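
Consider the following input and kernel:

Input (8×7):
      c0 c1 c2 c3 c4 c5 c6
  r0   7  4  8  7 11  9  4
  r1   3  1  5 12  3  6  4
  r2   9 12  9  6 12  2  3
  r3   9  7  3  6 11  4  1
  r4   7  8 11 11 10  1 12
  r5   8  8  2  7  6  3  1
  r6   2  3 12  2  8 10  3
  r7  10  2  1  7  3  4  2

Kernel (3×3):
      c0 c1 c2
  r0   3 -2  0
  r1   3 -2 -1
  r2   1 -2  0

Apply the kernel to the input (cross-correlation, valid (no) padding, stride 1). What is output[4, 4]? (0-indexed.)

The receptive field on the input at this output position is [10 1 12 / 6 3 1 / 8 10 3]. Elementwise product with the kernel and sum: 10·3 + 1·-2 + 6·3 + 3·-2 + 1·-1 + 8·1 + 10·-2.

27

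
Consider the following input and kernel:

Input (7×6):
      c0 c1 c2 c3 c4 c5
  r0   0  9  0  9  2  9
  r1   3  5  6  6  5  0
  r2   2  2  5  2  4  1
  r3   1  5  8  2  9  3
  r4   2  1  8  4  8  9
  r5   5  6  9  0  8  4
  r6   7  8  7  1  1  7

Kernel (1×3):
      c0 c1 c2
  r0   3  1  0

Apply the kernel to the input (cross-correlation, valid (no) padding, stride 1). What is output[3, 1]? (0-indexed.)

23

The receptive field on the input at this output position is [5 8 2]. Elementwise product with the kernel and sum: 5·3 + 8·1.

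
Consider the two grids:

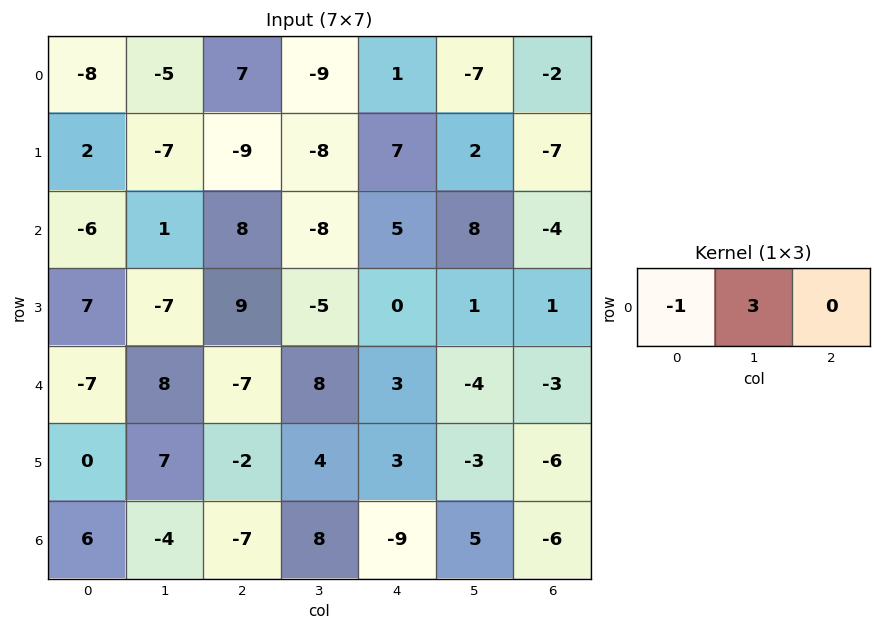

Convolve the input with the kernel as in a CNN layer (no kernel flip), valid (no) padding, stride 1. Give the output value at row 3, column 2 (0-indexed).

-24

The receptive field on the input at this output position is [9 -5 0]. Elementwise product with the kernel and sum: 9·-1 + -5·3.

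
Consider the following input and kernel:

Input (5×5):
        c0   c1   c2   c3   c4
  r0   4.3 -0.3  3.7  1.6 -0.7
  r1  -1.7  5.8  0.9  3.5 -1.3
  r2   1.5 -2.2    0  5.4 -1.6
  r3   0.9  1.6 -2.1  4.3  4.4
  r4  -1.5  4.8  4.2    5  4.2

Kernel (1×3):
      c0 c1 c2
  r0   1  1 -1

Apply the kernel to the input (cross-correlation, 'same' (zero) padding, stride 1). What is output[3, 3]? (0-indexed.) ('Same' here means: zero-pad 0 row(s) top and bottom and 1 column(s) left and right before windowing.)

The receptive field on the zero-padded input at this output position is [-2.1 4.3 4.4]. Elementwise product with the kernel and sum: -2.1·1 + 4.3·1 + 4.4·-1.

-2.2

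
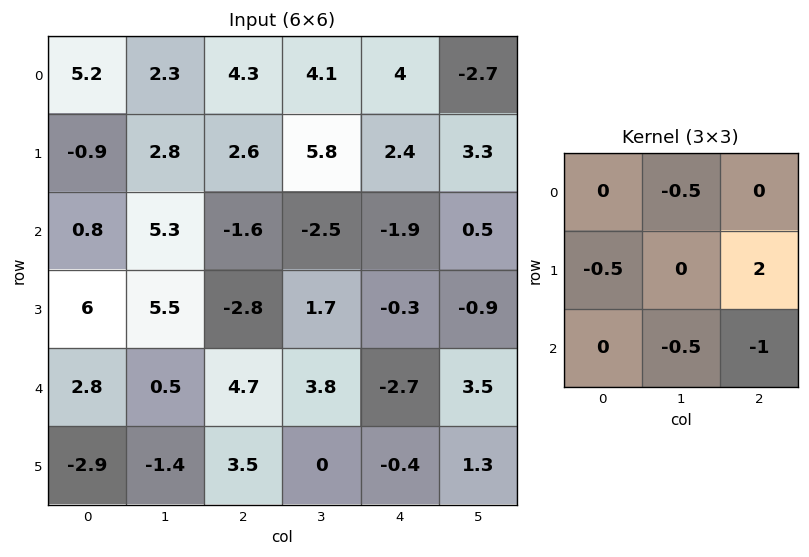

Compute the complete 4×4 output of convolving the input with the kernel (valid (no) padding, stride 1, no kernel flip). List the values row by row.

3.45 11.35 4.6 2.15
-4.95 -9.25 -6.45 2.1
-16.2 -4.7 2.85 -3.85
2.45 7 -8.2 4.15

Output[0,0]: The receptive field on the input at this output position is [5.2 2.3 4.3 / -0.9 2.8 2.6 / 0.8 5.3 -1.6]. Elementwise product with the kernel and sum: 2.3·-0.5 + -0.9·-0.5 + 2.6·2 + 5.3·-0.5 + -1.6·-1.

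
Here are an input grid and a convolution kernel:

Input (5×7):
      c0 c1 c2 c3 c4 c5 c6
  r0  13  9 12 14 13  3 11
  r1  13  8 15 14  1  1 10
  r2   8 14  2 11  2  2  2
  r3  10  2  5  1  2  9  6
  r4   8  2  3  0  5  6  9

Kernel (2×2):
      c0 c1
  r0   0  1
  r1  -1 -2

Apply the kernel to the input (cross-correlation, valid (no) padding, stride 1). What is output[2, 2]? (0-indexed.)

4

The receptive field on the input at this output position is [2 11 / 5 1]. Elementwise product with the kernel and sum: 11·1 + 5·-1 + 1·-2.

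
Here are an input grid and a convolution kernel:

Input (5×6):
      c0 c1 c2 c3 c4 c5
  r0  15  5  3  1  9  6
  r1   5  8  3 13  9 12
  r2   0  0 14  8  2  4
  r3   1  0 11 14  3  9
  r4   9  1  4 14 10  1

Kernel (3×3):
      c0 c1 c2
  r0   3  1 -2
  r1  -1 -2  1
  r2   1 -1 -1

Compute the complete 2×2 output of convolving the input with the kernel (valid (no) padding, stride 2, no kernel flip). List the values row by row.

12 -24
-14 -10

Output[0,0]: The receptive field on the input at this output position is [15 5 3 / 5 8 3 / 0 0 14]. Elementwise product with the kernel and sum: 15·3 + 5·1 + 3·-2 + 5·-1 + 8·-2 + 3·1 + 0·1 + 0·-1 + 14·-1.
Output[0,1]: The receptive field on the input at this output position is [3 1 9 / 3 13 9 / 14 8 2]. Elementwise product with the kernel and sum: 3·3 + 1·1 + 9·-2 + 3·-1 + 13·-2 + 9·1 + 14·1 + 8·-1 + 2·-1.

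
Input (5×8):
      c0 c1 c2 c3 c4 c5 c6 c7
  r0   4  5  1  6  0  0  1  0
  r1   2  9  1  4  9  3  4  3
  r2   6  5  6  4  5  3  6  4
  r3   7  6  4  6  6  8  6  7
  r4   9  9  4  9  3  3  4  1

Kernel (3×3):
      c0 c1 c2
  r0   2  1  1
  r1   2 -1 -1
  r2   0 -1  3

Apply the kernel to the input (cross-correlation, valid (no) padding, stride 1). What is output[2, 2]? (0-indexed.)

17

The receptive field on the input at this output position is [6 4 5 / 4 6 6 / 4 9 3]. Elementwise product with the kernel and sum: 6·2 + 4·1 + 5·1 + 4·2 + 6·-1 + 6·-1 + 9·-1 + 3·3.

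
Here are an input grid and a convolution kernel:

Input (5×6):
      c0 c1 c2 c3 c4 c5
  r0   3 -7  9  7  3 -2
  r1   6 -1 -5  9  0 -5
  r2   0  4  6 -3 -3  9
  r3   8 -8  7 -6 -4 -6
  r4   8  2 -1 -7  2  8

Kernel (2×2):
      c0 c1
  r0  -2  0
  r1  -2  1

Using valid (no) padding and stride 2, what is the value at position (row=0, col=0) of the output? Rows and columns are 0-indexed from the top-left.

-19

The receptive field on the input at this output position is [3 -7 / 6 -1]. Elementwise product with the kernel and sum: 3·-2 + 6·-2 + -1·1.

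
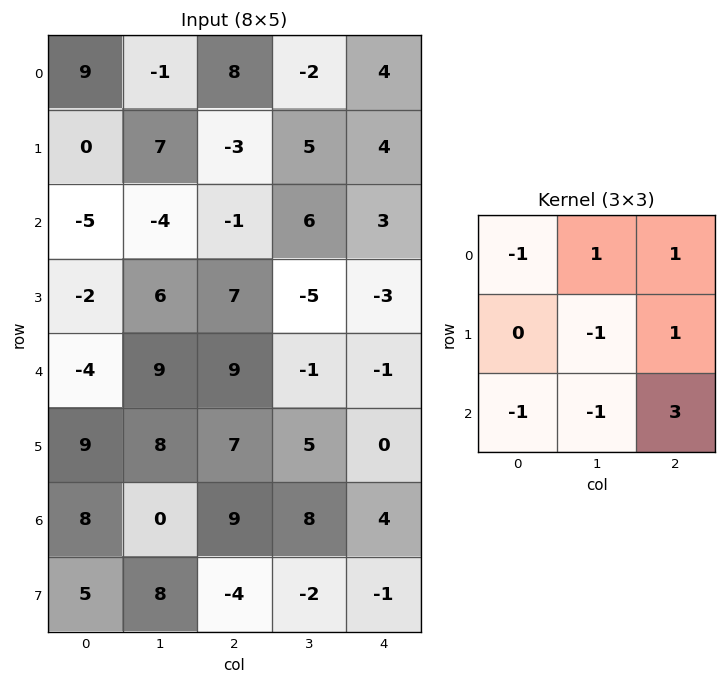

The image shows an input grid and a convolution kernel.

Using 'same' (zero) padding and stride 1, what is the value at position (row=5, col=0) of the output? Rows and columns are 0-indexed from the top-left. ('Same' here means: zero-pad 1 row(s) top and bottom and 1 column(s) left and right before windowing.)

The receptive field on the zero-padded input at this output position is [0 -4 9 / 0 9 8 / 0 8 0]. Elementwise product with the kernel and sum: 0·-1 + -4·1 + 9·1 + 9·-1 + 8·1 + 0·-1 + 8·-1 + 0·3.

-4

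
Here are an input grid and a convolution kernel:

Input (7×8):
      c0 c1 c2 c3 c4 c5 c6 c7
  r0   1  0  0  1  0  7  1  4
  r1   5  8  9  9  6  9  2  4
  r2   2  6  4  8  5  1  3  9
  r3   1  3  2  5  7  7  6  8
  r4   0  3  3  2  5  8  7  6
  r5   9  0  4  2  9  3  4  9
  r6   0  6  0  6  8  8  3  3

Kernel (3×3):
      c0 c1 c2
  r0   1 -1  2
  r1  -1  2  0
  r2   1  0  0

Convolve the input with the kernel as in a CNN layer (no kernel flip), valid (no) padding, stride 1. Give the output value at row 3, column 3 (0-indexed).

The receptive field on the input at this output position is [5 7 7 / 2 5 8 / 2 9 3]. Elementwise product with the kernel and sum: 5·1 + 7·-1 + 7·2 + 2·-1 + 5·2 + 2·1.

22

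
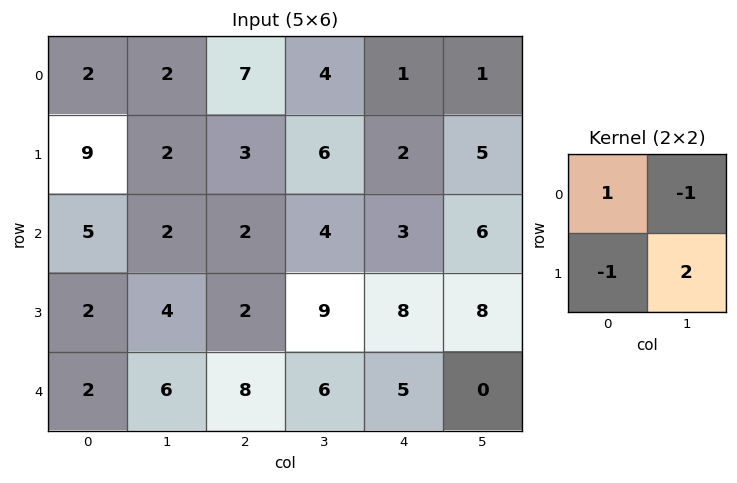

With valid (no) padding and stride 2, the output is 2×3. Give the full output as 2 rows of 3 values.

Output[0,0]: The receptive field on the input at this output position is [2 2 / 9 2]. Elementwise product with the kernel and sum: 2·1 + 2·-1 + 9·-1 + 2·2.
Output[0,1]: The receptive field on the input at this output position is [7 4 / 3 6]. Elementwise product with the kernel and sum: 7·1 + 4·-1 + 3·-1 + 6·2.

-5 12 8
9 14 5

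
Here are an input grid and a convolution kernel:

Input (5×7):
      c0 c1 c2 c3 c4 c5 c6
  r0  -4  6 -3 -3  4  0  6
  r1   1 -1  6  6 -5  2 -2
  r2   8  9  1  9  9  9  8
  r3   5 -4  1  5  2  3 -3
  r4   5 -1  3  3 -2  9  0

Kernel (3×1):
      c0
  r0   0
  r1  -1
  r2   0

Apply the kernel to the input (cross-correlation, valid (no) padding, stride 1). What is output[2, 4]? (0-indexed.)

The receptive field on the input at this output position is [9 / 2 / -2]. Elementwise product with the kernel and sum: 2·-1.

-2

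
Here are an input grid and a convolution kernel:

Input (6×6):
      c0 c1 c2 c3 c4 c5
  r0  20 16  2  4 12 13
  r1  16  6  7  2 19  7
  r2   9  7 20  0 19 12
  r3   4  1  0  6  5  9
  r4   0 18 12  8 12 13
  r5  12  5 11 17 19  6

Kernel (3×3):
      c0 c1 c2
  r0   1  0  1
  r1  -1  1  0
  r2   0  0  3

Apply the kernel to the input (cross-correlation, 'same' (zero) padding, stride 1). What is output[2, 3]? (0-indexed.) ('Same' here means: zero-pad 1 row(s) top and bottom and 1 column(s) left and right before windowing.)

21

The receptive field on the zero-padded input at this output position is [7 2 19 / 20 0 19 / 0 6 5]. Elementwise product with the kernel and sum: 7·1 + 19·1 + 20·-1 + 0·1 + 5·3.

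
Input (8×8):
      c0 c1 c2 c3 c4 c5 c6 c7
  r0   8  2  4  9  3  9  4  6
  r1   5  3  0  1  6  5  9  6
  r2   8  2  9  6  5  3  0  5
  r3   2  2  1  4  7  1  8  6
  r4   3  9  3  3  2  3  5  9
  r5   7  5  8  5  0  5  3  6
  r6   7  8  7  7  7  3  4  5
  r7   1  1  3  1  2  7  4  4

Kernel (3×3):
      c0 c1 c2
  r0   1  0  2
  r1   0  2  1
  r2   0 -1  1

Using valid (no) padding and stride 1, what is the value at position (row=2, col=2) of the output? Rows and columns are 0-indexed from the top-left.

33

The receptive field on the input at this output position is [9 6 5 / 1 4 7 / 3 3 2]. Elementwise product with the kernel and sum: 9·1 + 5·2 + 4·2 + 7·1 + 3·-1 + 2·1.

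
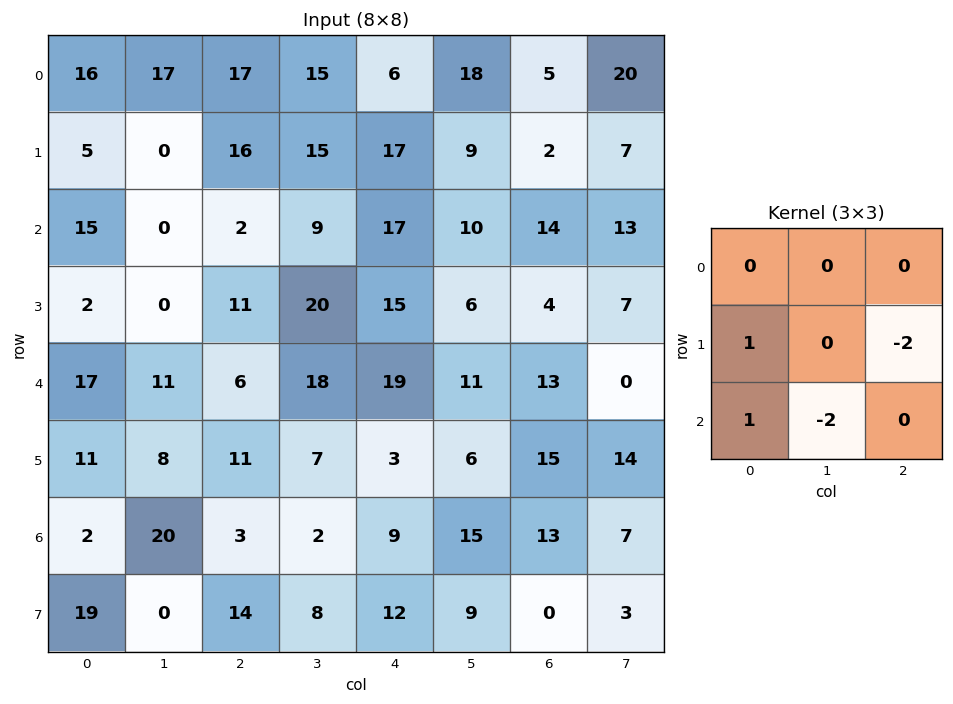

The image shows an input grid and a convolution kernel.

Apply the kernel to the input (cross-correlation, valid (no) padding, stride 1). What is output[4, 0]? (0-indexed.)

The receptive field on the input at this output position is [17 11 6 / 11 8 11 / 2 20 3]. Elementwise product with the kernel and sum: 11·1 + 11·-2 + 2·1 + 20·-2.

-49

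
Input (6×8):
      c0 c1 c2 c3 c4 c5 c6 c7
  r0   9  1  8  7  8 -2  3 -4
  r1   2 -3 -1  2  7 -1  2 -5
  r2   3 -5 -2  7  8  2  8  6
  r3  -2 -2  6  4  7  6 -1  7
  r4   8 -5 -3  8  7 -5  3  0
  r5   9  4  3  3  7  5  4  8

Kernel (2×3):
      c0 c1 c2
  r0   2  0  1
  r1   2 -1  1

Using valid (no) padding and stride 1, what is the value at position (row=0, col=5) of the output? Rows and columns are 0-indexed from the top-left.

The receptive field on the input at this output position is [-2 3 -4 / -1 2 -5]. Elementwise product with the kernel and sum: -2·2 + -4·1 + -1·2 + 2·-1 + -5·1.

-17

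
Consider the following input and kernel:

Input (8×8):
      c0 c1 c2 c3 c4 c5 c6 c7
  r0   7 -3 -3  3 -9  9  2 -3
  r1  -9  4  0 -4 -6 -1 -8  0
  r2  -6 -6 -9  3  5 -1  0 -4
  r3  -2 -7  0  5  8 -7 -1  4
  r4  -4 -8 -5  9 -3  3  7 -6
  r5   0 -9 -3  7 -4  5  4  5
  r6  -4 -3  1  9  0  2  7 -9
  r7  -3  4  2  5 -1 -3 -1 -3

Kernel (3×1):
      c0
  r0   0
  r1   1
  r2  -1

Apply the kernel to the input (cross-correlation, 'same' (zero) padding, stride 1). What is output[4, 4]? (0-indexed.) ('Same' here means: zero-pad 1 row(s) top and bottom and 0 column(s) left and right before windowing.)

The receptive field on the zero-padded input at this output position is [8 / -3 / -4]. Elementwise product with the kernel and sum: -3·1 + -4·-1.

1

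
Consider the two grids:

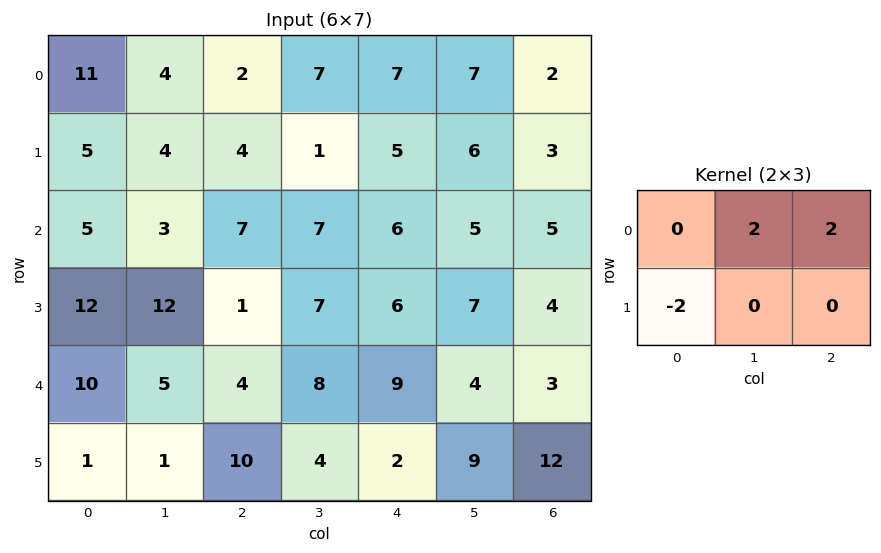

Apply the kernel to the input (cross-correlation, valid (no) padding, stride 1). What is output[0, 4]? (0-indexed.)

8

The receptive field on the input at this output position is [7 7 2 / 5 6 3]. Elementwise product with the kernel and sum: 7·2 + 2·2 + 5·-2.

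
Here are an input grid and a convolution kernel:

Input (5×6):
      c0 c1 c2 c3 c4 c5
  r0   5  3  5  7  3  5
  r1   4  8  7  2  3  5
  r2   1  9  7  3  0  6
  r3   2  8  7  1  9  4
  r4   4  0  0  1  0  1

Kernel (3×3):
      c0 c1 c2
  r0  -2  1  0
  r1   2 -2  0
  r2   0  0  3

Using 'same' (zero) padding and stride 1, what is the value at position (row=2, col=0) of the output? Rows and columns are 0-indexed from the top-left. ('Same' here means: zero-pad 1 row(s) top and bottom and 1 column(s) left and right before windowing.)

The receptive field on the zero-padded input at this output position is [0 4 8 / 0 1 9 / 0 2 8]. Elementwise product with the kernel and sum: 0·-2 + 4·1 + 0·2 + 1·-2 + 8·3.

26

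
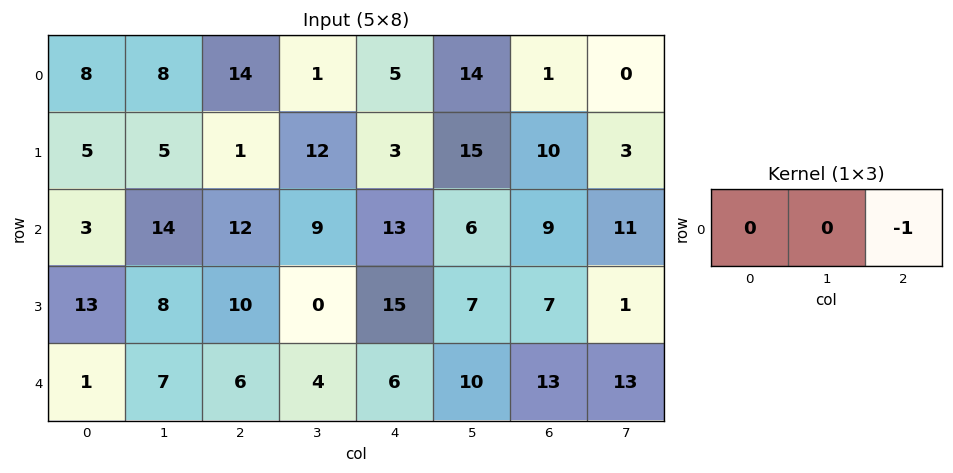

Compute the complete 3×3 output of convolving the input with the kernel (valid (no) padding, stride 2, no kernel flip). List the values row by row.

-14 -5 -1
-12 -13 -9
-6 -6 -13

Output[0,0]: The receptive field on the input at this output position is [8 8 14]. Elementwise product with the kernel and sum: 14·-1.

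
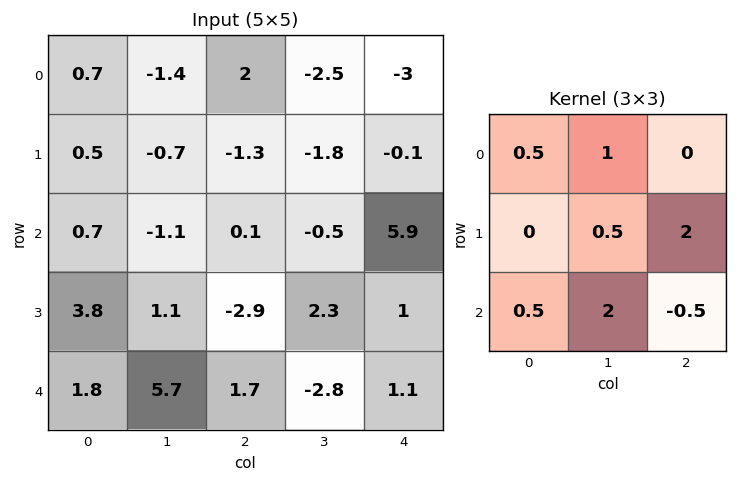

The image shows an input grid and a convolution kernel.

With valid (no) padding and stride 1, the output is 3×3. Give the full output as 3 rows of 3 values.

Output[0,0]: The receptive field on the input at this output position is [0.7 -1.4 2 / 0.5 -0.7 -1.3 / 0.7 -1.1 0.1]. Elementwise product with the kernel and sum: 0.7·0.5 + -1.4·1 + -0.7·0.5 + -1.3·2 + 0.7·0.5 + -1.1·2 + 0.1·-0.5.

-5.9 -3.05 -6.5
4.75 -9 11.75
5.45 10.35 -2.6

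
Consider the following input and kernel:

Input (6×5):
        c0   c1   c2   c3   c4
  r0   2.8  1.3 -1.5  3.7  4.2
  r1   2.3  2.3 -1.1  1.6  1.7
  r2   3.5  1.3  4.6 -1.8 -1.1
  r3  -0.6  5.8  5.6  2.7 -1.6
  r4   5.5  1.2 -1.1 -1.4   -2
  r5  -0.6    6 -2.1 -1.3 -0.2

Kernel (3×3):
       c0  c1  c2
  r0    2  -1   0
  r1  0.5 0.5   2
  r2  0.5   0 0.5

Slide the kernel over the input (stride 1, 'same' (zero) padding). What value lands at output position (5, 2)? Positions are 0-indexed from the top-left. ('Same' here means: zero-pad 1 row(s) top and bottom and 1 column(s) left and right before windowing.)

The receptive field on the zero-padded input at this output position is [1.2 -1.1 -1.4 / 6 -2.1 -1.3 / 0 0 0]. Elementwise product with the kernel and sum: 1.2·2 + -1.1·-1 + 6·0.5 + -2.1·0.5 + -1.3·2 + 0·0.5 + 0·0.5.

2.85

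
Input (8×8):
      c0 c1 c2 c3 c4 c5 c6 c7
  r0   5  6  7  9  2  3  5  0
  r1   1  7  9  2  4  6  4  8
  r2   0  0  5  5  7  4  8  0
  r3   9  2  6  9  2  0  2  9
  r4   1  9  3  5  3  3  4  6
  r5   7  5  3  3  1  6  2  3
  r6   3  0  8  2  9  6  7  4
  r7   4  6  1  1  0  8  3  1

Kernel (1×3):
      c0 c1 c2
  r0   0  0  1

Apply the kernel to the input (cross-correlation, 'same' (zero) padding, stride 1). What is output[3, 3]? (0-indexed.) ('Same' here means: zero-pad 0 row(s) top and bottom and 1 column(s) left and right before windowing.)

The receptive field on the zero-padded input at this output position is [6 9 2]. Elementwise product with the kernel and sum: 2·1.

2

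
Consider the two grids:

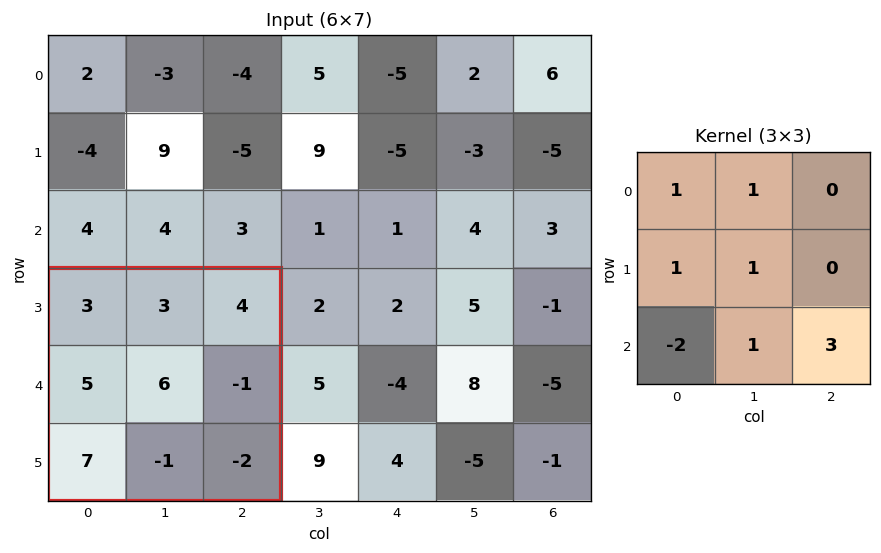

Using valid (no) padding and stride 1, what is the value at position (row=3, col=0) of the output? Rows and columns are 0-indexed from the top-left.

-4

The receptive field on the input at this output position is [3 3 4 / 5 6 -1 / 7 -1 -2]. Elementwise product with the kernel and sum: 3·1 + 3·1 + 5·1 + 6·1 + 7·-2 + -1·1 + -2·3.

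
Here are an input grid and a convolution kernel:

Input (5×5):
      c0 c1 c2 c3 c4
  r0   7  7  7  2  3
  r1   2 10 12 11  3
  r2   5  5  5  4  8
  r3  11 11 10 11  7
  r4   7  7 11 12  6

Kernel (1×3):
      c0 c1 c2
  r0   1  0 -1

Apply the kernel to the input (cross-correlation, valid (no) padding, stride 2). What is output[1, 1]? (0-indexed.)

-3

The receptive field on the input at this output position is [5 4 8]. Elementwise product with the kernel and sum: 5·1 + 8·-1.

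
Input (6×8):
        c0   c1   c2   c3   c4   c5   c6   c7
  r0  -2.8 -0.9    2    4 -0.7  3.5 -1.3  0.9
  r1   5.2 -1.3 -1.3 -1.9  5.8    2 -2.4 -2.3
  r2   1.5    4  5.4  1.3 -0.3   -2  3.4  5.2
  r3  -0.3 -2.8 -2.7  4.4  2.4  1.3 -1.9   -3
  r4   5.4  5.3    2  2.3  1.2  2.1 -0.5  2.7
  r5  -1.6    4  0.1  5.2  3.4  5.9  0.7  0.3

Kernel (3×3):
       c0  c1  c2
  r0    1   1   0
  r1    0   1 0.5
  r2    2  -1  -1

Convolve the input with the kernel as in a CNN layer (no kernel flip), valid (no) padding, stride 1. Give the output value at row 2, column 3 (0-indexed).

The receptive field on the input at this output position is [1.3 -0.3 -2 / 4.4 2.4 1.3 / 2.3 1.2 2.1]. Elementwise product with the kernel and sum: 1.3·1 + -0.3·1 + 2.4·1 + 1.3·0.5 + 2.3·2 + 1.2·-1 + 2.1·-1.

5.35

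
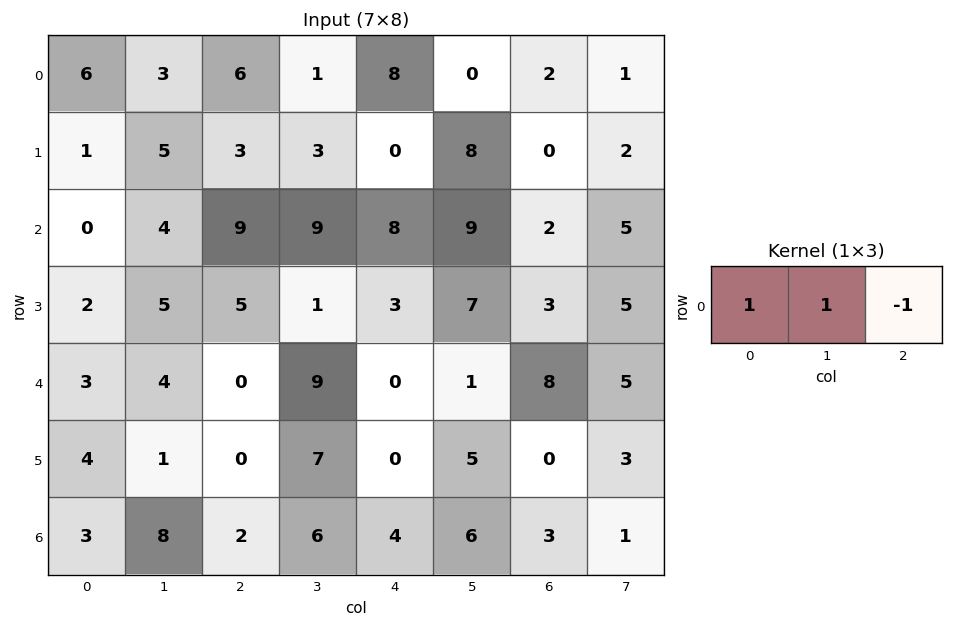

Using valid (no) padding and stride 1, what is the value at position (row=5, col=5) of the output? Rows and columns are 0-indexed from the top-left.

The receptive field on the input at this output position is [5 0 3]. Elementwise product with the kernel and sum: 5·1 + 0·1 + 3·-1.

2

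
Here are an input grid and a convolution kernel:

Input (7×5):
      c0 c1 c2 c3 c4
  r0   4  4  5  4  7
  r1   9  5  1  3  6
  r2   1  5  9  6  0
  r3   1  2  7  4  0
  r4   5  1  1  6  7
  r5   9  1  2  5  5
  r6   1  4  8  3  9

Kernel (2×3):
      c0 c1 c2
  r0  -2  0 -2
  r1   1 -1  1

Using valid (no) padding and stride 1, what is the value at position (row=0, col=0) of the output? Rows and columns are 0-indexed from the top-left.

-13

The receptive field on the input at this output position is [4 4 5 / 9 5 1]. Elementwise product with the kernel and sum: 4·-2 + 5·-2 + 9·1 + 5·-1 + 1·1.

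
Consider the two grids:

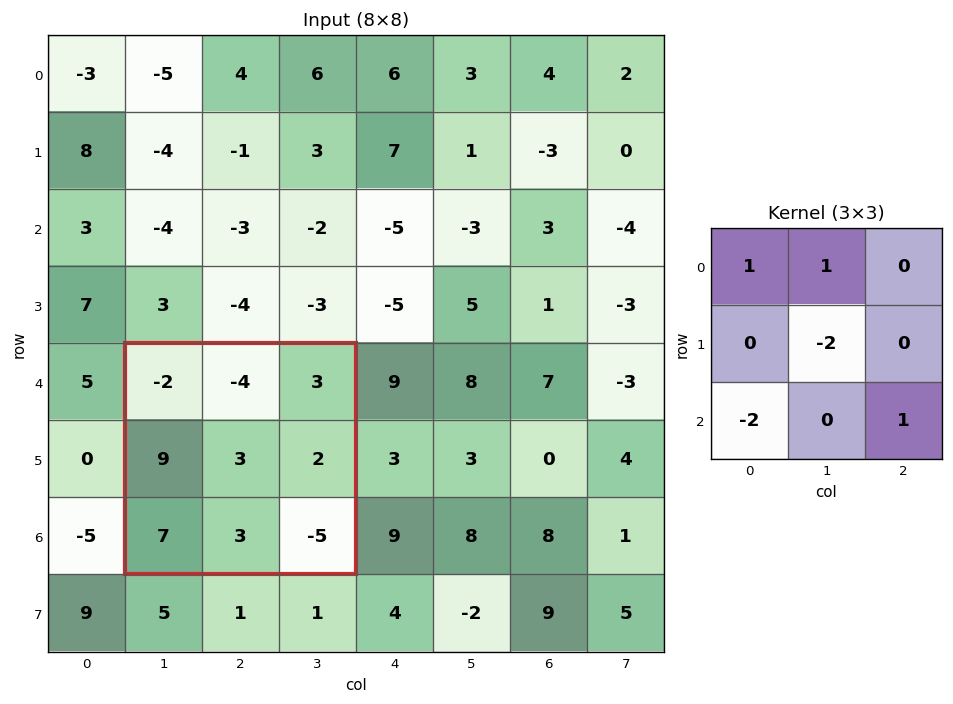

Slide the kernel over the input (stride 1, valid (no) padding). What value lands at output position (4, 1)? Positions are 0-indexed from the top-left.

-31

The receptive field on the input at this output position is [-2 -4 3 / 9 3 2 / 7 3 -5]. Elementwise product with the kernel and sum: -2·1 + -4·1 + 3·-2 + 7·-2 + -5·1.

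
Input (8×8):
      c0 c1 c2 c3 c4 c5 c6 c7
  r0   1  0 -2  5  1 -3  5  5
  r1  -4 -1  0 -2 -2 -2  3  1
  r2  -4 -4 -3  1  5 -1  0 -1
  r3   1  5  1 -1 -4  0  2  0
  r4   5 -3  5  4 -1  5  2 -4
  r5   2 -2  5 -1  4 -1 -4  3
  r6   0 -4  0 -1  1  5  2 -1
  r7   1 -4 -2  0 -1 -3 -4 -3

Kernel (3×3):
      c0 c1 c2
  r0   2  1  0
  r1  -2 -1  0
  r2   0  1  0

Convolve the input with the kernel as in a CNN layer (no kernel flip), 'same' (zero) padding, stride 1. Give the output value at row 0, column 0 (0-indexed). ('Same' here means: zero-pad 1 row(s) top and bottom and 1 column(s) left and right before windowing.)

The receptive field on the zero-padded input at this output position is [0 0 0 / 0 1 0 / 0 -4 -1]. Elementwise product with the kernel and sum: 0·2 + 0·1 + 0·-2 + 1·-1 + -4·1.

-5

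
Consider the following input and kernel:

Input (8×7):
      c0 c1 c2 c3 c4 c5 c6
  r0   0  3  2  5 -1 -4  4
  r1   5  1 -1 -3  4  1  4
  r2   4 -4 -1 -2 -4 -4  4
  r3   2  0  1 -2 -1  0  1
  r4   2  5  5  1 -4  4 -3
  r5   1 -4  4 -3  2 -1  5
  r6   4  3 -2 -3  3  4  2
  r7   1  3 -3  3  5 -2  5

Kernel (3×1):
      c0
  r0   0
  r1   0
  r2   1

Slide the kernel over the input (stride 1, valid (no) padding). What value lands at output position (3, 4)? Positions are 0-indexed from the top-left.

The receptive field on the input at this output position is [-1 / -4 / 2]. Elementwise product with the kernel and sum: 2·1.

2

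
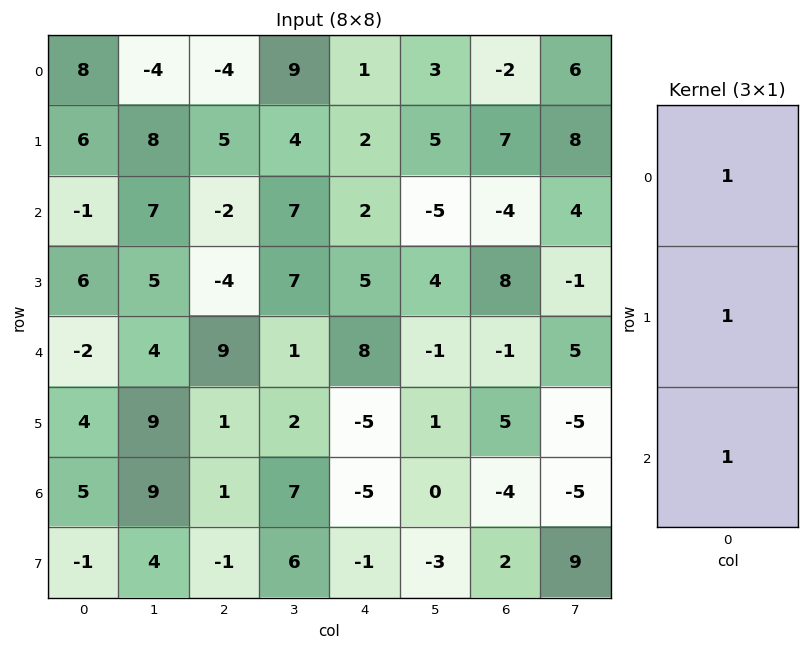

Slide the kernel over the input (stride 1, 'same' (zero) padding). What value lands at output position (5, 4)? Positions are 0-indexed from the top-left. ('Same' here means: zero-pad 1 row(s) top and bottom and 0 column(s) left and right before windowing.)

The receptive field on the zero-padded input at this output position is [8 / -5 / -5]. Elementwise product with the kernel and sum: 8·1 + -5·1 + -5·1.

-2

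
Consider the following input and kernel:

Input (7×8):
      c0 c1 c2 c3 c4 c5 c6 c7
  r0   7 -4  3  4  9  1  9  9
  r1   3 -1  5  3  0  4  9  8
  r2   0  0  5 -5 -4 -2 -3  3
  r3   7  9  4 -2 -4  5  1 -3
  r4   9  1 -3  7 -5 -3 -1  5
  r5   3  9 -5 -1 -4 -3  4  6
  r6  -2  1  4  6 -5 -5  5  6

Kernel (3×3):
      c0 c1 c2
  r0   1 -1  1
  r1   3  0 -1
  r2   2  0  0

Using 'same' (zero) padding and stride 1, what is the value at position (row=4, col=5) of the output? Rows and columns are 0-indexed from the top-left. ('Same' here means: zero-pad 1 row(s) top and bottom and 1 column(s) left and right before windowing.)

-30

The receptive field on the zero-padded input at this output position is [-4 5 1 / -5 -3 -1 / -4 -3 4]. Elementwise product with the kernel and sum: -4·1 + 5·-1 + 1·1 + -5·3 + -1·-1 + -4·2.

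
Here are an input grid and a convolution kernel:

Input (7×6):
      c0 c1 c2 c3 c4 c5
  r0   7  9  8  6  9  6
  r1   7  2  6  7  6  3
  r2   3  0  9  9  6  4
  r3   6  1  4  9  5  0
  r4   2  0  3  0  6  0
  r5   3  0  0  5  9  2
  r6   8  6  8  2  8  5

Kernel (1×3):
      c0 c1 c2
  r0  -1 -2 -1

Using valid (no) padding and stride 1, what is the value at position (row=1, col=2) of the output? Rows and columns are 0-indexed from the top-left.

The receptive field on the input at this output position is [6 7 6]. Elementwise product with the kernel and sum: 6·-1 + 7·-2 + 6·-1.

-26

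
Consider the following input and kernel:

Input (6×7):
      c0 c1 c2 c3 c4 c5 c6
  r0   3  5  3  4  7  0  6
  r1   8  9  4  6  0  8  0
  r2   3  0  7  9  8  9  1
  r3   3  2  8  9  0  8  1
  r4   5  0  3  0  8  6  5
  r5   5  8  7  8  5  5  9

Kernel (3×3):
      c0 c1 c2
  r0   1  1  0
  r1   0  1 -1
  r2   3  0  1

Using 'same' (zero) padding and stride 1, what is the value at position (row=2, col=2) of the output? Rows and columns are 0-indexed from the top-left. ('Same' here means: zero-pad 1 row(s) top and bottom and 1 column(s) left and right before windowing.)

26

The receptive field on the zero-padded input at this output position is [9 4 6 / 0 7 9 / 2 8 9]. Elementwise product with the kernel and sum: 9·1 + 4·1 + 7·1 + 9·-1 + 2·3 + 9·1.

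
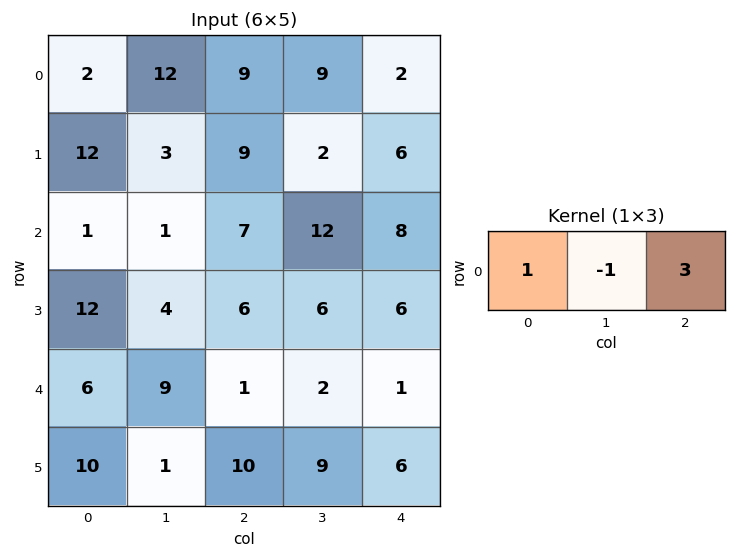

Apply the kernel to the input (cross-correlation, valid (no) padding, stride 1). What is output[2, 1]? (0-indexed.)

30

The receptive field on the input at this output position is [1 7 12]. Elementwise product with the kernel and sum: 1·1 + 7·-1 + 12·3.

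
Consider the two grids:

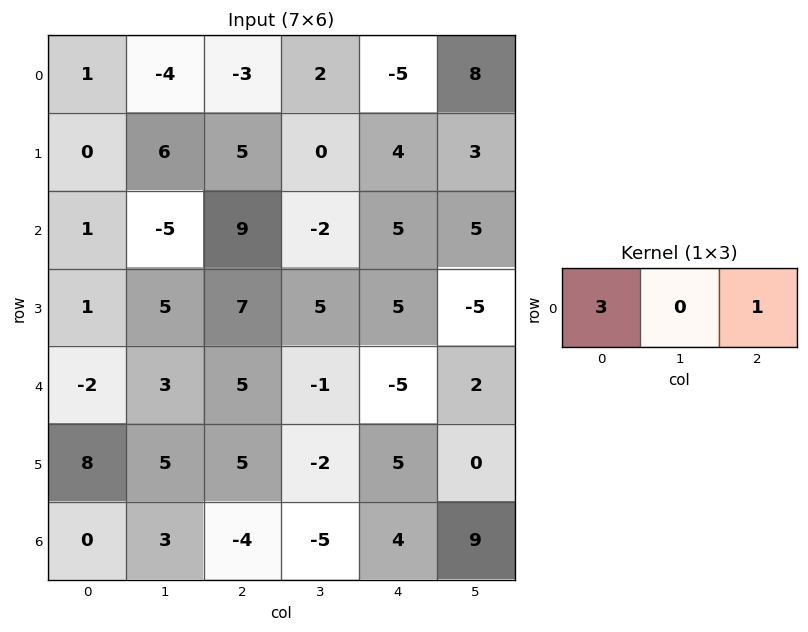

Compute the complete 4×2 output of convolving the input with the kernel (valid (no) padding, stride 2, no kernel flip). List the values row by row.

0 -14
12 32
-1 10
-4 -8

Output[0,0]: The receptive field on the input at this output position is [1 -4 -3]. Elementwise product with the kernel and sum: 1·3 + -3·1.
Output[0,1]: The receptive field on the input at this output position is [-3 2 -5]. Elementwise product with the kernel and sum: -3·3 + -5·1.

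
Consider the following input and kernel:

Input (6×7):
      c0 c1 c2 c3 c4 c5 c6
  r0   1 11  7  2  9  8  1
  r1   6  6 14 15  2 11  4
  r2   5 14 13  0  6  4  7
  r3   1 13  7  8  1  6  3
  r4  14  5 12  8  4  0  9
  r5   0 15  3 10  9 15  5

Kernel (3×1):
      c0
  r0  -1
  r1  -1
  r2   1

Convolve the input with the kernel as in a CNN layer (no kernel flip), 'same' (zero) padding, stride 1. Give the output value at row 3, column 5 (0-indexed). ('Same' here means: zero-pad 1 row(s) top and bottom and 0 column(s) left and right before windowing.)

The receptive field on the zero-padded input at this output position is [4 / 6 / 0]. Elementwise product with the kernel and sum: 4·-1 + 6·-1 + 0·1.

-10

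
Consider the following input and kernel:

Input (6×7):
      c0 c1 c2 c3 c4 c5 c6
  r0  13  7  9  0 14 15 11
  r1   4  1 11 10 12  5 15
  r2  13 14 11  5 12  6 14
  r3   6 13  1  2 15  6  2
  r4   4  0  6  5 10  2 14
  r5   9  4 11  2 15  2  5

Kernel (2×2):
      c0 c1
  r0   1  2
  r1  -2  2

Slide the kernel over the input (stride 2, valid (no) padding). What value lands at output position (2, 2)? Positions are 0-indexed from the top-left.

The receptive field on the input at this output position is [10 2 / 15 2]. Elementwise product with the kernel and sum: 10·1 + 2·2 + 15·-2 + 2·2.

-12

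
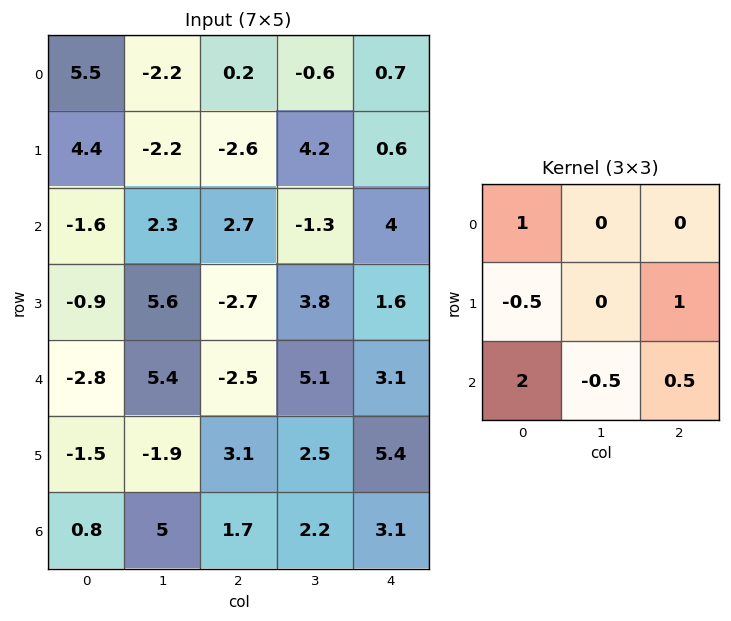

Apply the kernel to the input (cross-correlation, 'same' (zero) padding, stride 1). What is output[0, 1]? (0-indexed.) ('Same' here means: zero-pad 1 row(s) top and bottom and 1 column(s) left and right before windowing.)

6.05

The receptive field on the zero-padded input at this output position is [0 0 0 / 5.5 -2.2 0.2 / 4.4 -2.2 -2.6]. Elementwise product with the kernel and sum: 0·1 + 5.5·-0.5 + 0.2·1 + 4.4·2 + -2.2·-0.5 + -2.6·0.5.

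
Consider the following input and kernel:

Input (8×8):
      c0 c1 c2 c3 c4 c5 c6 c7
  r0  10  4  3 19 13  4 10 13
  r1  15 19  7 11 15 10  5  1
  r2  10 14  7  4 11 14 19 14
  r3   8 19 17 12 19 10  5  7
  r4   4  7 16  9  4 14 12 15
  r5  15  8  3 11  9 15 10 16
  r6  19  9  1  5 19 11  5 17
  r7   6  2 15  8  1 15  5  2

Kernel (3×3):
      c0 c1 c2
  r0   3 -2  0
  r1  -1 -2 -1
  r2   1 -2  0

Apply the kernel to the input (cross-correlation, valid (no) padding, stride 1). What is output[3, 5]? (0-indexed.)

-38

The receptive field on the input at this output position is [10 5 7 / 14 12 15 / 15 10 16]. Elementwise product with the kernel and sum: 10·3 + 5·-2 + 14·-1 + 12·-2 + 15·-1 + 15·1 + 10·-2.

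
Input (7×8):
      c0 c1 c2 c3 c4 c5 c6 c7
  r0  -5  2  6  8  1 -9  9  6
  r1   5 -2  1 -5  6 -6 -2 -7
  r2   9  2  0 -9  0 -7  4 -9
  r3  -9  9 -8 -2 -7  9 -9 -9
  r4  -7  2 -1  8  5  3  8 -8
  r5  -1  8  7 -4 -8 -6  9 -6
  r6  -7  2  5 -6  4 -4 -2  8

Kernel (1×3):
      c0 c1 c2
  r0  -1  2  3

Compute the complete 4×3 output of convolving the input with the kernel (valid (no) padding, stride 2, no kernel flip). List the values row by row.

27 13 8
-5 -18 -2
8 32 25
26 -5 -18

Output[0,0]: The receptive field on the input at this output position is [-5 2 6]. Elementwise product with the kernel and sum: -5·-1 + 2·2 + 6·3.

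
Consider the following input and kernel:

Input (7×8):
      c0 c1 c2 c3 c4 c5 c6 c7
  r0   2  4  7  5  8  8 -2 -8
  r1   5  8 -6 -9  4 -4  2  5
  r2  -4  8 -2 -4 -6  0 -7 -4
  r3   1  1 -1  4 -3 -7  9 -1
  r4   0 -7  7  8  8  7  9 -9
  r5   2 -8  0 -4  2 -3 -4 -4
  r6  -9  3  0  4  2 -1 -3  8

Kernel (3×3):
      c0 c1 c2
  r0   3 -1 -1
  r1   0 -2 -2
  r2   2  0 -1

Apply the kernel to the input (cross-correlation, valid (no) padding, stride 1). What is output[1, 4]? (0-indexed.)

13

The receptive field on the input at this output position is [4 -4 2 / -6 0 -7 / -3 -7 9]. Elementwise product with the kernel and sum: 4·3 + -4·-1 + 2·-1 + 0·-2 + -7·-2 + -3·2 + 9·-1.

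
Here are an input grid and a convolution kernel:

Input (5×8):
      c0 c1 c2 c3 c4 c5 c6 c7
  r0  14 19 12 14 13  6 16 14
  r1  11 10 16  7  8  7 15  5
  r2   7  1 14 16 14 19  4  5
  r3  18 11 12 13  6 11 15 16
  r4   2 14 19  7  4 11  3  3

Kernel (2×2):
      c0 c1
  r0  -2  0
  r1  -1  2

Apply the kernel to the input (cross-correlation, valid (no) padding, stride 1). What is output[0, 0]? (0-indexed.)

The receptive field on the input at this output position is [14 19 / 11 10]. Elementwise product with the kernel and sum: 14·-2 + 11·-1 + 10·2.

-19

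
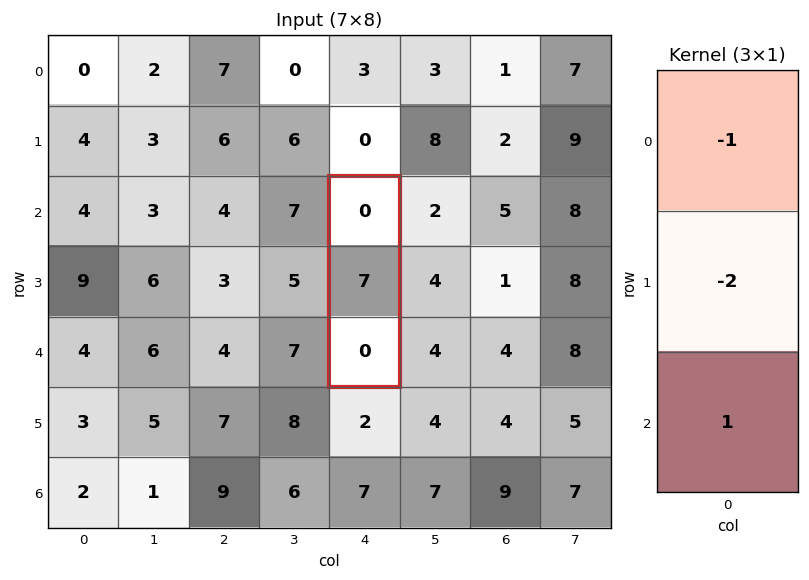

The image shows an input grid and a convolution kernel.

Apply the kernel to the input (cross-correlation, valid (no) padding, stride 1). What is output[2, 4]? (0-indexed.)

-14

The receptive field on the input at this output position is [0 / 7 / 0]. Elementwise product with the kernel and sum: 0·-1 + 7·-2 + 0·1.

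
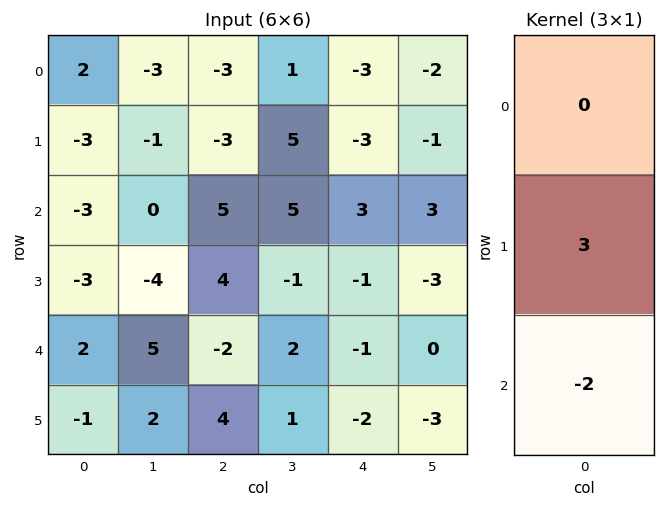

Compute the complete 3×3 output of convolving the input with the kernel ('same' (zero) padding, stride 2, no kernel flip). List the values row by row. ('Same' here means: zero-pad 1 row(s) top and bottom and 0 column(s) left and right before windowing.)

Output[0,0]: The receptive field on the zero-padded input at this output position is [0 / 2 / -3]. Elementwise product with the kernel and sum: 2·3 + -3·-2.
Output[0,1]: The receptive field on the zero-padded input at this output position is [0 / -3 / -3]. Elementwise product with the kernel and sum: -3·3 + -3·-2.

12 -3 -3
-3 7 11
8 -14 1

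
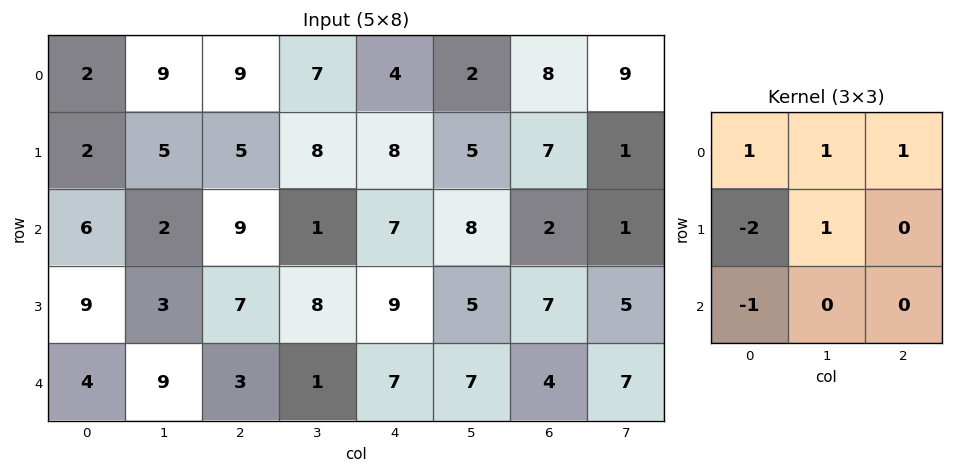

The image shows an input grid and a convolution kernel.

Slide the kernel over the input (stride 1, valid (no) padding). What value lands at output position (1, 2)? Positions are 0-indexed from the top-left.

The receptive field on the input at this output position is [5 8 8 / 9 1 7 / 7 8 9]. Elementwise product with the kernel and sum: 5·1 + 8·1 + 8·1 + 9·-2 + 1·1 + 7·-1.

-3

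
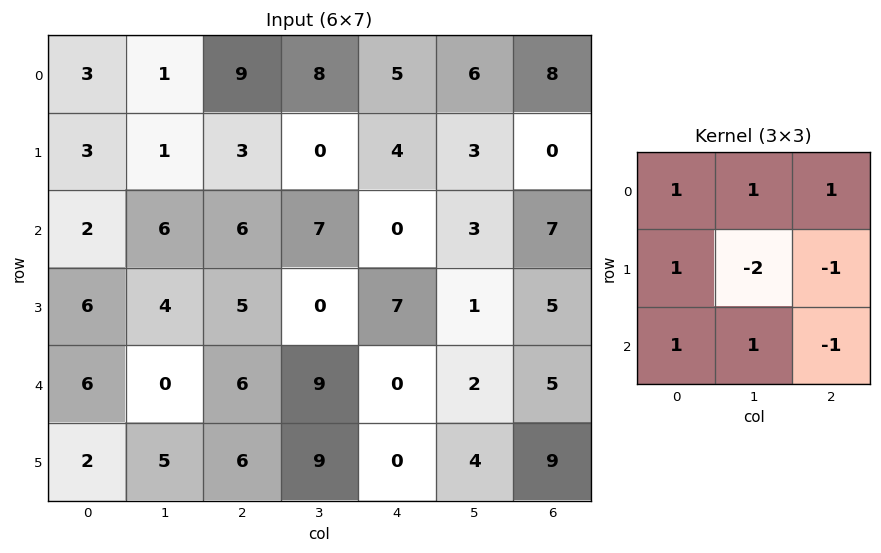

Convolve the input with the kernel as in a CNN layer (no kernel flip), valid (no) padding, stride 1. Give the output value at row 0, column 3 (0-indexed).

The receptive field on the input at this output position is [8 5 6 / 0 4 3 / 7 0 3]. Elementwise product with the kernel and sum: 8·1 + 5·1 + 6·1 + 0·1 + 4·-2 + 3·-1 + 7·1 + 0·1 + 3·-1.

12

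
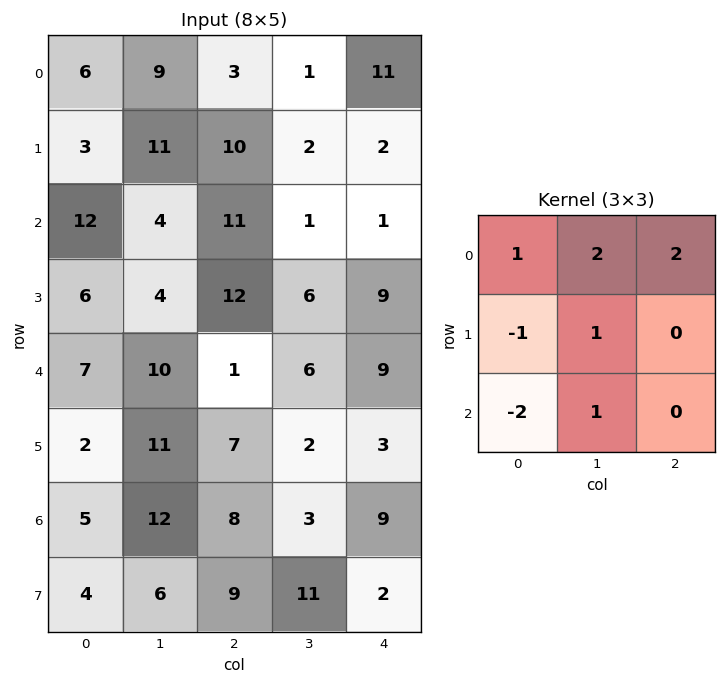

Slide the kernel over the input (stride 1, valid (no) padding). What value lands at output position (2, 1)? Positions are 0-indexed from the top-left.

17

The receptive field on the input at this output position is [4 11 1 / 4 12 6 / 10 1 6]. Elementwise product with the kernel and sum: 4·1 + 11·2 + 1·2 + 4·-1 + 12·1 + 10·-2 + 1·1.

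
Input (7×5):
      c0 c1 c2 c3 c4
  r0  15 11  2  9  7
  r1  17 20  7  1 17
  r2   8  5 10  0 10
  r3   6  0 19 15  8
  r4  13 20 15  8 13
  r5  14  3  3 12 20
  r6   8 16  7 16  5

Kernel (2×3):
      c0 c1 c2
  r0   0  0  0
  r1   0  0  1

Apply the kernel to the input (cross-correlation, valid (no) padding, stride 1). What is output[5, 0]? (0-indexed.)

7

The receptive field on the input at this output position is [14 3 3 / 8 16 7]. Elementwise product with the kernel and sum: 7·1.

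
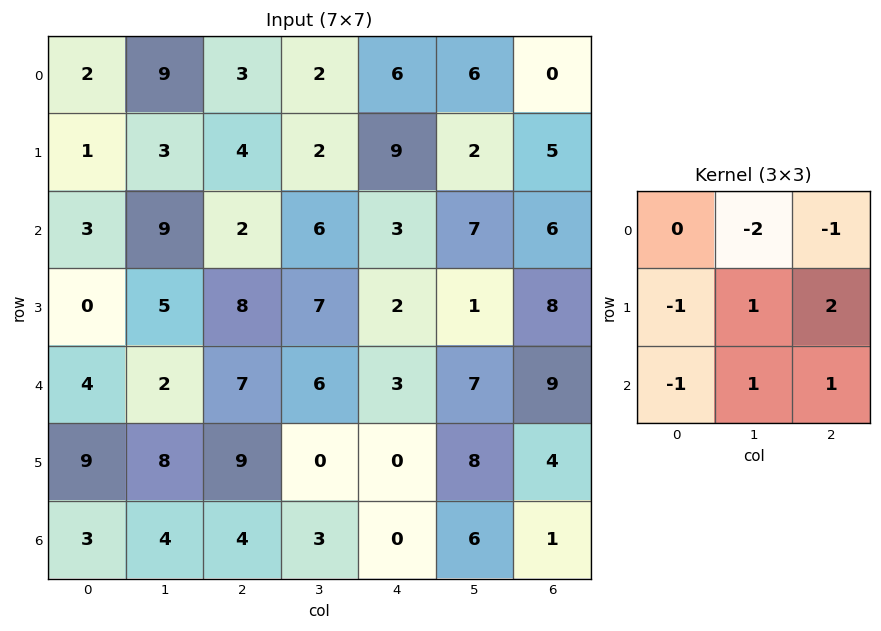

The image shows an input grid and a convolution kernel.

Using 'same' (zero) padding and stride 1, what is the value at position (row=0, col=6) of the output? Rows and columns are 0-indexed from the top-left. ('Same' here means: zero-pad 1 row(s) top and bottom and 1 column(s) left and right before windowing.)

The receptive field on the zero-padded input at this output position is [0 0 0 / 6 0 0 / 2 5 0]. Elementwise product with the kernel and sum: 0·-2 + 0·-1 + 6·-1 + 0·1 + 0·2 + 2·-1 + 5·1 + 0·1.

-3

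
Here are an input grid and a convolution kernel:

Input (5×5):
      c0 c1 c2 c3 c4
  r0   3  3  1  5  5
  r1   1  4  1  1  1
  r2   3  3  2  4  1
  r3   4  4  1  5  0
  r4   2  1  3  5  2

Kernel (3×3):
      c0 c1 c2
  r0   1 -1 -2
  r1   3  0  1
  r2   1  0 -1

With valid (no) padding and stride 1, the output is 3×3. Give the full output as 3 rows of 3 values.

3 4 -9
9 13 6
8 6 0

Output[0,0]: The receptive field on the input at this output position is [3 3 1 / 1 4 1 / 3 3 2]. Elementwise product with the kernel and sum: 3·1 + 3·-1 + 1·-2 + 1·3 + 1·1 + 3·1 + 2·-1.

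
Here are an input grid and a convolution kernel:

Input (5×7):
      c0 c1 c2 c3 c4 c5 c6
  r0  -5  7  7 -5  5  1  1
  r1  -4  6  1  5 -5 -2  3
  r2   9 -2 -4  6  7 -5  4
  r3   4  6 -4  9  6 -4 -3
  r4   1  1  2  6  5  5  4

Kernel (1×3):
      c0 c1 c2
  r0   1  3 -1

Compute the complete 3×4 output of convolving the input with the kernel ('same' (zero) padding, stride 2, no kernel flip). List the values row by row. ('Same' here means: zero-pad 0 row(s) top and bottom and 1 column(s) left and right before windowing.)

-22 33 9 4
29 -20 32 7
2 1 16 17

Output[0,0]: The receptive field on the zero-padded input at this output position is [0 -5 7]. Elementwise product with the kernel and sum: 0·1 + -5·3 + 7·-1.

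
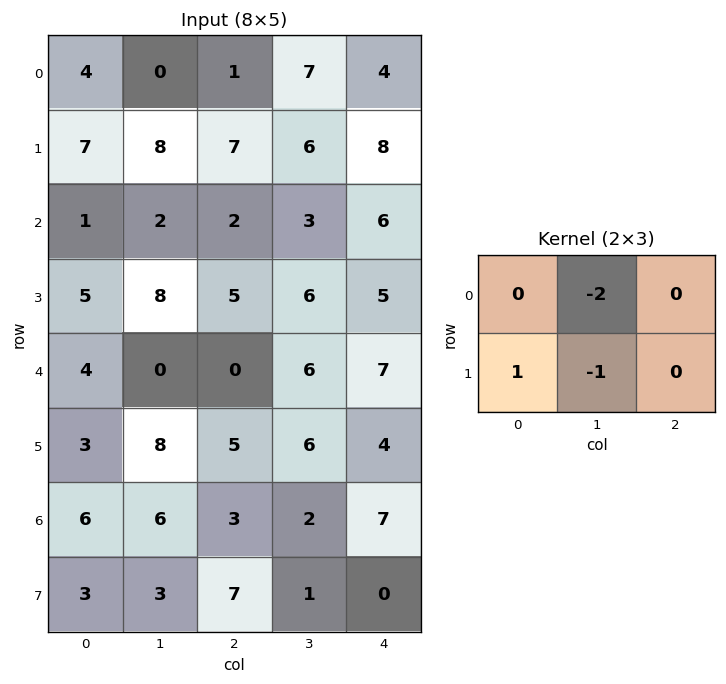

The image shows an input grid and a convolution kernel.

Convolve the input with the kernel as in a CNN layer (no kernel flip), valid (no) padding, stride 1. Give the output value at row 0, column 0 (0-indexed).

-1

The receptive field on the input at this output position is [4 0 1 / 7 8 7]. Elementwise product with the kernel and sum: 0·-2 + 7·1 + 8·-1.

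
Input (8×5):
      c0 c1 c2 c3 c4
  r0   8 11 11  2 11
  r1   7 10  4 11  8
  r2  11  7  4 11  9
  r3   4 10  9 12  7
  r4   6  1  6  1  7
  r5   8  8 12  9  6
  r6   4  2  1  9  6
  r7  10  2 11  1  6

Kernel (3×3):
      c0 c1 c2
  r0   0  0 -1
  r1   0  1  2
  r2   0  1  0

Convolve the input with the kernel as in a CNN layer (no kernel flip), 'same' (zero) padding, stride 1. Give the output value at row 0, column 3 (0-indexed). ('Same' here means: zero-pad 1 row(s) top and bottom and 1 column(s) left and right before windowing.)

35

The receptive field on the zero-padded input at this output position is [0 0 0 / 11 2 11 / 4 11 8]. Elementwise product with the kernel and sum: 0·-1 + 2·1 + 11·2 + 11·1.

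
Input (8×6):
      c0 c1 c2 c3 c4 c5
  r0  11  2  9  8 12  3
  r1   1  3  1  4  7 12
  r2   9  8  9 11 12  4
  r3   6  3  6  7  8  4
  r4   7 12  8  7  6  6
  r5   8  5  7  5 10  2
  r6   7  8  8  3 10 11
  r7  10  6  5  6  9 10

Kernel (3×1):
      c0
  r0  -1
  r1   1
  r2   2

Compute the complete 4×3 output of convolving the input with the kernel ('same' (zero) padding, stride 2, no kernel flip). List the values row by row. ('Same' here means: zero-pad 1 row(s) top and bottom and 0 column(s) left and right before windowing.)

Output[0,0]: The receptive field on the zero-padded input at this output position is [0 / 11 / 1]. Elementwise product with the kernel and sum: 0·-1 + 11·1 + 1·2.
Output[0,1]: The receptive field on the zero-padded input at this output position is [0 / 9 / 1]. Elementwise product with the kernel and sum: 0·-1 + 9·1 + 1·2.

13 11 26
20 20 21
17 16 18
19 11 18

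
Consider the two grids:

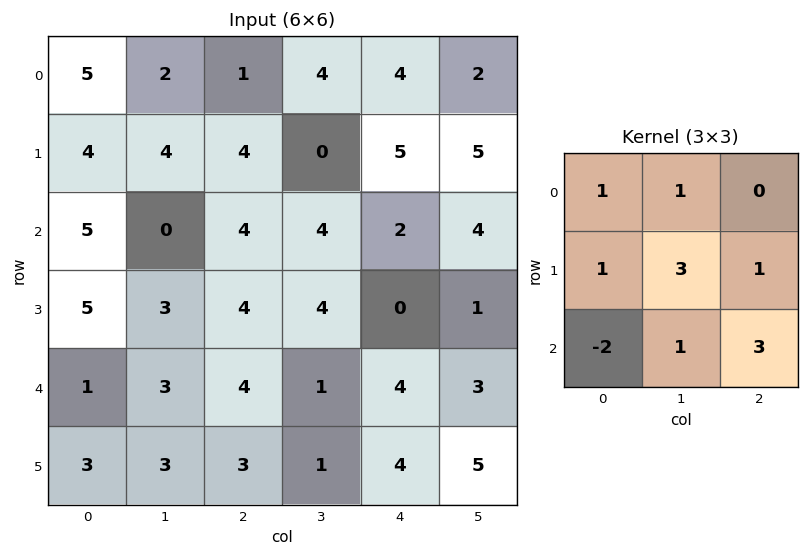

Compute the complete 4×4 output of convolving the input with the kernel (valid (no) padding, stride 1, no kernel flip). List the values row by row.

Output[0,0]: The receptive field on the input at this output position is [5 2 1 / 4 4 4 / 5 0 4]. Elementwise product with the kernel and sum: 5·1 + 2·1 + 4·1 + 4·3 + 4·1 + 5·-2 + 0·1 + 4·3.
Output[0,1]: The receptive field on the input at this output position is [2 1 4 / 4 4 0 / 0 4 4]. Elementwise product with the kernel and sum: 2·1 + 1·1 + 4·1 + 4·3 + 0·1 + 0·-2 + 4·1 + 4·3.

29 35 16 34
22 34 18 14
36 24 29 22
28 23 26 37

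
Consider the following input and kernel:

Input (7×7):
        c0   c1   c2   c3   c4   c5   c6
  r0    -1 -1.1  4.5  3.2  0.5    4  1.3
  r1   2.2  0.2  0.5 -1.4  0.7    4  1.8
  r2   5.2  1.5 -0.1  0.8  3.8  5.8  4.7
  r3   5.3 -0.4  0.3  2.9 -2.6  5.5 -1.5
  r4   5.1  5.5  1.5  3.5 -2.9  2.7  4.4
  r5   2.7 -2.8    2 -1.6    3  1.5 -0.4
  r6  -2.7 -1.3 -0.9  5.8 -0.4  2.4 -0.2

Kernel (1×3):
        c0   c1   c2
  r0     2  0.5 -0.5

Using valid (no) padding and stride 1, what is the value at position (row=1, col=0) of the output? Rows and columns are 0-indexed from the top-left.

The receptive field on the input at this output position is [2.2 0.2 0.5]. Elementwise product with the kernel and sum: 2.2·2 + 0.2·0.5 + 0.5·-0.5.

4.25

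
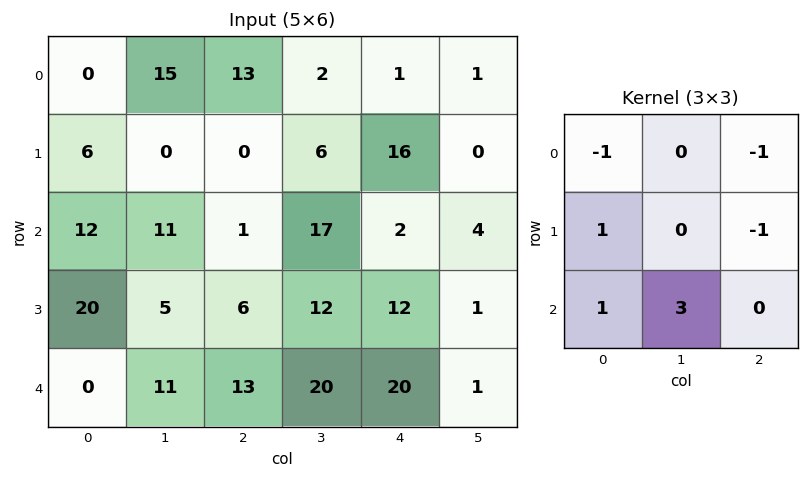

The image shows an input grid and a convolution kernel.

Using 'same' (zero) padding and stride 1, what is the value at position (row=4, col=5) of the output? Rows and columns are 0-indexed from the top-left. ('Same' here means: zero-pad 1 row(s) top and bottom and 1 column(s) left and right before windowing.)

The receptive field on the zero-padded input at this output position is [12 1 0 / 20 1 0 / 0 0 0]. Elementwise product with the kernel and sum: 12·-1 + 0·-1 + 20·1 + 0·-1 + 0·1 + 0·3.

8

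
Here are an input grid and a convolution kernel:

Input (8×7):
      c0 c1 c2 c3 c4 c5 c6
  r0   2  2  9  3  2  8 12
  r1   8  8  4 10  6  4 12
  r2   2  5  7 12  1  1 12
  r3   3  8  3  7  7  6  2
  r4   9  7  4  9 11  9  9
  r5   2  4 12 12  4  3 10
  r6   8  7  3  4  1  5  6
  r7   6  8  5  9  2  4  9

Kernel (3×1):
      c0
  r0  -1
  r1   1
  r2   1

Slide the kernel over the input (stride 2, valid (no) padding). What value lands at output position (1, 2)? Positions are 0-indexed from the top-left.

17

The receptive field on the input at this output position is [1 / 7 / 11]. Elementwise product with the kernel and sum: 1·-1 + 7·1 + 11·1.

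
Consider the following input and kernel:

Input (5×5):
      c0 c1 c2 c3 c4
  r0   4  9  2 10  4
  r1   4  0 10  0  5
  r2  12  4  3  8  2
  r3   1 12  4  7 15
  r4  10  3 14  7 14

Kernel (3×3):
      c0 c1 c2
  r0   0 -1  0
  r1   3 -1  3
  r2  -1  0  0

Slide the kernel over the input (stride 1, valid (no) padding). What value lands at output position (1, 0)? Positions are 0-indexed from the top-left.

The receptive field on the input at this output position is [4 0 10 / 12 4 3 / 1 12 4]. Elementwise product with the kernel and sum: 0·-1 + 12·3 + 4·-1 + 3·3 + 1·-1.

40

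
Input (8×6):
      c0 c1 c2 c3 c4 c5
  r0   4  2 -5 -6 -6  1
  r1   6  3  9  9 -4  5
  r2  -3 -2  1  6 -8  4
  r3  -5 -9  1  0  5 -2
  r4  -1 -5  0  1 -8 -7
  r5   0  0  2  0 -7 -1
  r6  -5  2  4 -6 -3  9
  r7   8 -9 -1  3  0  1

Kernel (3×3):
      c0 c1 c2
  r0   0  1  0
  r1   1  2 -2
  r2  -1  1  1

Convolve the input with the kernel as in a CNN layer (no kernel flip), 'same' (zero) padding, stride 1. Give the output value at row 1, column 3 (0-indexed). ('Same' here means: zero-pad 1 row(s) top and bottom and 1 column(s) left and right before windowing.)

26

The receptive field on the zero-padded input at this output position is [-5 -6 -6 / 9 9 -4 / 1 6 -8]. Elementwise product with the kernel and sum: -6·1 + 9·1 + 9·2 + -4·-2 + 1·-1 + 6·1 + -8·1.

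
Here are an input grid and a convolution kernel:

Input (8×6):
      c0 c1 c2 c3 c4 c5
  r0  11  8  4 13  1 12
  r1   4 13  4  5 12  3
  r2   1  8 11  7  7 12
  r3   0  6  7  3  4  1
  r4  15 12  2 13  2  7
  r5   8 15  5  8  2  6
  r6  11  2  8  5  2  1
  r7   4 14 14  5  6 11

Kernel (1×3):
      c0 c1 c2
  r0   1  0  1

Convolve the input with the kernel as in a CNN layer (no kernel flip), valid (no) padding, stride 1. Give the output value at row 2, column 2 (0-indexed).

18

The receptive field on the input at this output position is [11 7 7]. Elementwise product with the kernel and sum: 11·1 + 7·1.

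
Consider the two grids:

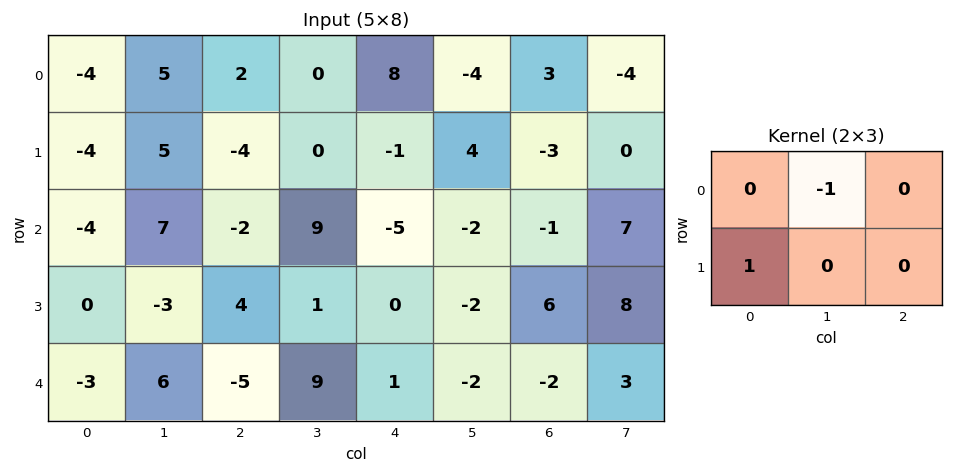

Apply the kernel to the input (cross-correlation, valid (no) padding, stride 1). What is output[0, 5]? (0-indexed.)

1

The receptive field on the input at this output position is [-4 3 -4 / 4 -3 0]. Elementwise product with the kernel and sum: 3·-1 + 4·1.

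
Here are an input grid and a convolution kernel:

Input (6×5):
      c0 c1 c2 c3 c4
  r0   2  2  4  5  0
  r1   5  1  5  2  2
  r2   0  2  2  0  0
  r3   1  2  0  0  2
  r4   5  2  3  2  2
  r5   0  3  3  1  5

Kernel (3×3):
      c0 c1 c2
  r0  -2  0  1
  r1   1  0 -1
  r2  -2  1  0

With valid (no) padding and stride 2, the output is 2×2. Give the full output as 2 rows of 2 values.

2 -9
-5 -10

Output[0,0]: The receptive field on the input at this output position is [2 2 4 / 5 1 5 / 0 2 2]. Elementwise product with the kernel and sum: 2·-2 + 4·1 + 5·1 + 5·-1 + 0·-2 + 2·1.
Output[0,1]: The receptive field on the input at this output position is [4 5 0 / 5 2 2 / 2 0 0]. Elementwise product with the kernel and sum: 4·-2 + 0·1 + 5·1 + 2·-1 + 2·-2 + 0·1.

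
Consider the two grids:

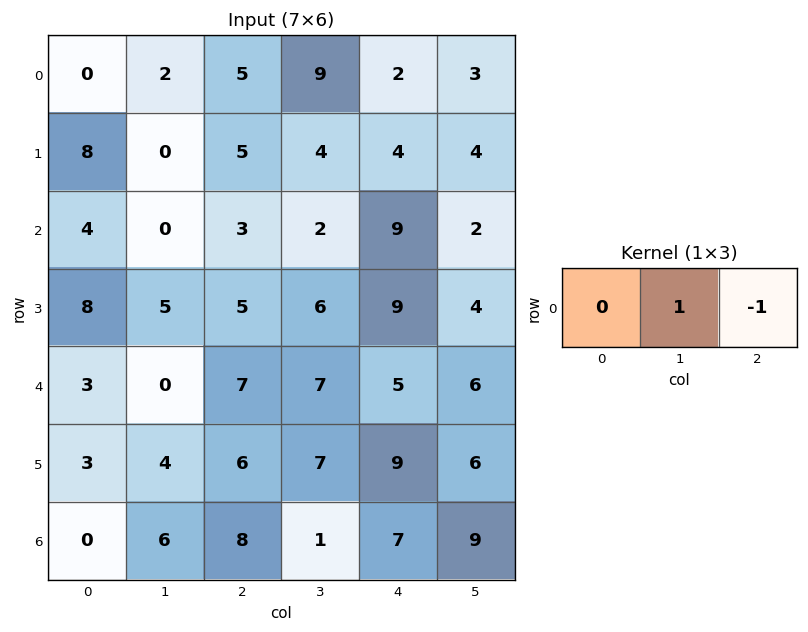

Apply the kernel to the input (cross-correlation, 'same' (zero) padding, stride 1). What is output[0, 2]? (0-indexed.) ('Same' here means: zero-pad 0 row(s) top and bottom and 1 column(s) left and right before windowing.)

The receptive field on the zero-padded input at this output position is [2 5 9]. Elementwise product with the kernel and sum: 5·1 + 9·-1.

-4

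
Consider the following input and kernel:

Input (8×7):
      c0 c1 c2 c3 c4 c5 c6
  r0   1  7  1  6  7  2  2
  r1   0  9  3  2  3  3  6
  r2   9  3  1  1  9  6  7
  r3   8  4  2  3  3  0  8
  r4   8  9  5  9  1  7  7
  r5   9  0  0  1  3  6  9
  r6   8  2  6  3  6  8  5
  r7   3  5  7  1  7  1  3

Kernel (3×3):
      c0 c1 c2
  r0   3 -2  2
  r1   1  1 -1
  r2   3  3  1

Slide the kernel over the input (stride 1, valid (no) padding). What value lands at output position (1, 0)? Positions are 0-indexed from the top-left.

37

The receptive field on the input at this output position is [0 9 3 / 9 3 1 / 8 4 2]. Elementwise product with the kernel and sum: 0·3 + 9·-2 + 3·2 + 9·1 + 3·1 + 1·-1 + 8·3 + 4·3 + 2·1.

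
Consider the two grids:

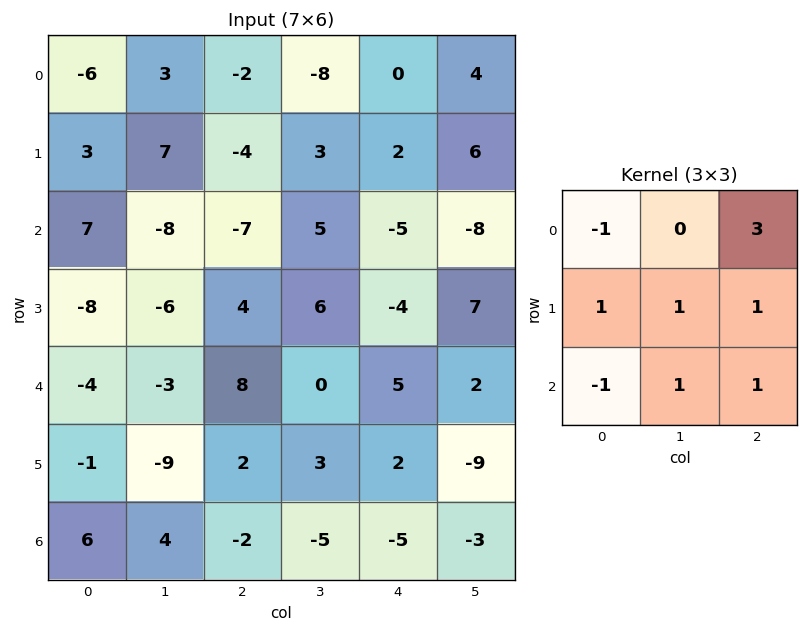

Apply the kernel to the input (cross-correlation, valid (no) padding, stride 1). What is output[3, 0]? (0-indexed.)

15

The receptive field on the input at this output position is [-8 -6 4 / -4 -3 8 / -1 -9 2]. Elementwise product with the kernel and sum: -8·-1 + 4·3 + -4·1 + -3·1 + 8·1 + -1·-1 + -9·1 + 2·1.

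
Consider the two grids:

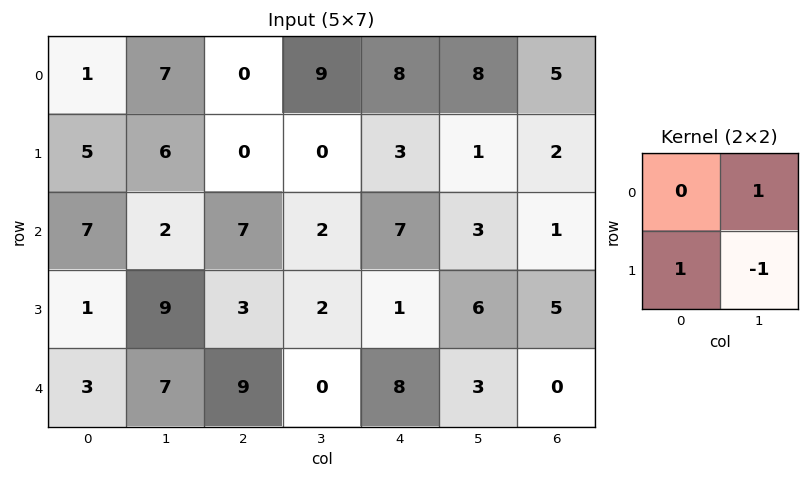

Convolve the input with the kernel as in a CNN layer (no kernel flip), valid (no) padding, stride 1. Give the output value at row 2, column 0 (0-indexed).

The receptive field on the input at this output position is [7 2 / 1 9]. Elementwise product with the kernel and sum: 2·1 + 1·1 + 9·-1.

-6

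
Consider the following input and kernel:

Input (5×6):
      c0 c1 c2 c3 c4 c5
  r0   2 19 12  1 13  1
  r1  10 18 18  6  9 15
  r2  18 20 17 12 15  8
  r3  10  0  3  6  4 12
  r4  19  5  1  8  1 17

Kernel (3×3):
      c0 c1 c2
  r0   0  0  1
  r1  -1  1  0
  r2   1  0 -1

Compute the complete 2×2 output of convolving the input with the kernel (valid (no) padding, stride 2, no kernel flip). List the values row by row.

21 3
25 18

Output[0,0]: The receptive field on the input at this output position is [2 19 12 / 10 18 18 / 18 20 17]. Elementwise product with the kernel and sum: 12·1 + 10·-1 + 18·1 + 18·1 + 17·-1.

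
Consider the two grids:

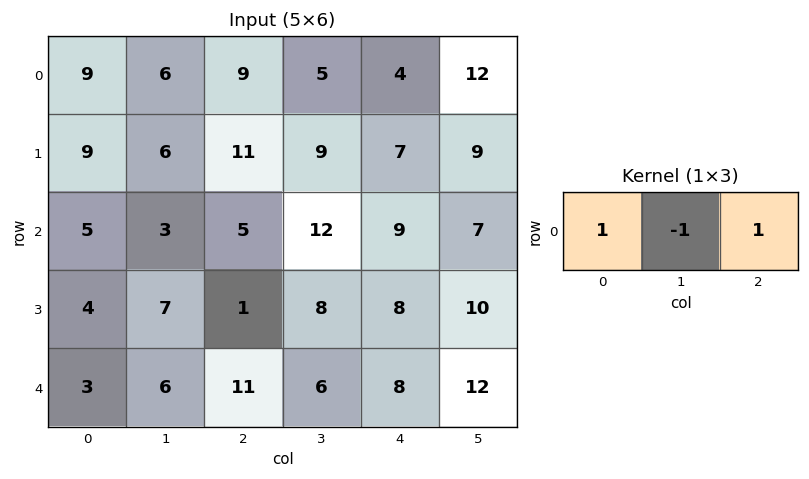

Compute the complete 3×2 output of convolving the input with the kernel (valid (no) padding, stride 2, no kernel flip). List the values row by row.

12 8
7 2
8 13

Output[0,0]: The receptive field on the input at this output position is [9 6 9]. Elementwise product with the kernel and sum: 9·1 + 6·-1 + 9·1.
Output[0,1]: The receptive field on the input at this output position is [9 5 4]. Elementwise product with the kernel and sum: 9·1 + 5·-1 + 4·1.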